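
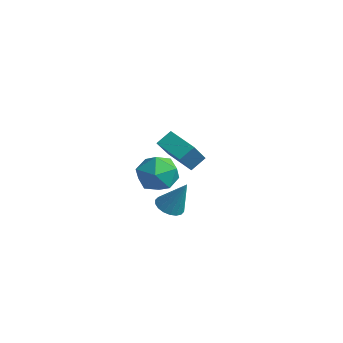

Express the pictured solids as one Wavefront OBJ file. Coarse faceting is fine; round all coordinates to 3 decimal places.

v 3.379 -2.387 2.34
v 4.039 -2.547 2.07
v 4.121 -1.993 3.92
v 4.009 -2.23 2.005
v 3.854 -1.944 2.006
v 3.606 -1.746 2.073
v 3.312 -1.675 2.193
v 3.032 -1.745 2.342
v 2.821 -1.942 2.491
v 2.72 -2.227 2.609
v 2.75 -2.544 2.674
v 2.904 -2.83 2.673
v 3.153 -3.028 2.606
v 3.446 -3.099 2.486
v 3.726 -3.029 2.337
v 3.938 -2.832 2.189
v -3.788 3.293 0.617
v -3.19 2.071 2.069
v -3.67 4.099 1.247
v -3.073 2.877 2.699
v -2.187 3.463 0.101
v -1.59 2.241 1.553
v -2.07 4.269 0.731
v -1.472 3.047 2.183
v 1.672 -0.953 4.148
v 2.288 -0.954 3.169
v 1.452 -2.806 4.011
v 2.068 -2.807 3.032
v 2.587 -2.582 4.041
v 2.723 -1.437 4.125
v 1.017 -2.323 3.055
v 1.153 -1.178 3.139
v 1.883 -1.8 2.493
v 2.853 -1.961 3.102
v 0.887 -1.799 4.078
v 1.857 -1.96 4.687
f 2 1 4
f 2 4 3
f 4 1 5
f 4 5 3
f 5 1 6
f 5 6 3
f 6 1 7
f 6 7 3
f 7 1 8
f 7 8 3
f 8 1 9
f 8 9 3
f 9 1 10
f 9 10 3
f 10 1 11
f 10 11 3
f 11 1 12
f 11 12 3
f 12 1 13
f 12 13 3
f 13 1 14
f 13 14 3
f 14 1 15
f 14 15 3
f 15 1 16
f 15 16 3
f 16 1 2
f 16 2 3
f 18 20 17
f 21 18 17
f 17 20 19
f 19 21 17
f 18 24 20
f 22 18 21
f 22 24 18
f 20 24 19
f 23 21 19
f 19 24 23
f 23 22 21
f 24 22 23
f 25 36 30
f 25 30 26
f 25 26 32
f 25 32 35
f 25 35 36
f 26 30 34
f 30 36 29
f 36 35 27
f 35 32 31
f 32 26 33
f 28 34 29
f 28 29 27
f 28 27 31
f 28 31 33
f 28 33 34
f 29 34 30
f 27 29 36
f 31 27 35
f 33 31 32
f 34 33 26



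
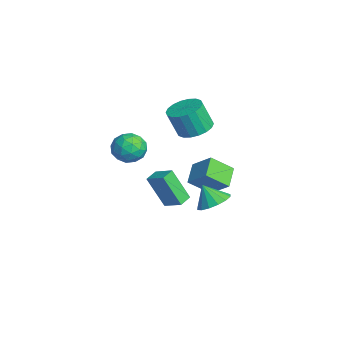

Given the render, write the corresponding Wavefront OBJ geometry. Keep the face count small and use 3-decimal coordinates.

v -3.036 3.01 -2.101
v -3.116 1.736 -1.087
v -2.07 3.774 -1.064
v -2.15 2.5 -0.051
v -1.91 2.44 -2.729
v -1.99 1.166 -1.716
v -0.944 3.204 -1.693
v -1.024 1.93 -0.679
v -3.355 1.947 1.642
v -2.732 1.126 1.395
v -2.883 0.532 2.991
v -3.505 1.353 3.238
v -2.423 1.45 1.545
v -2.574 0.856 3.141
v -2.3 1.872 1.714
v -2.45 1.278 3.31
v -2.385 2.31 1.868
v -2.536 1.716 3.465
v -2.662 2.675 1.978
v -2.813 2.081 3.575
v -3.076 2.897 2.022
v -3.227 2.303 3.618
v -3.546 2.93 1.99
v -3.697 2.336 3.586
v -3.977 2.768 1.889
v -4.128 2.174 3.485
v -4.286 2.444 1.739
v -4.437 1.85 3.335
v -4.41 2.022 1.57
v -4.56 1.428 3.166
v -4.324 1.584 1.415
v -4.475 0.99 3.012
v -4.047 1.219 1.305
v -4.198 0.625 2.902
v -3.633 0.997 1.262
v -3.784 0.403 2.858
v -3.163 0.964 1.294
v -3.314 0.37 2.89
v 0.604 -0.741 -1.56
v 0.079 -1.574 0.317
v 0.049 -0.122 -1.441
v -0.476 -0.955 0.436
v 1.476 -0.065 -1.016
v 0.951 -0.898 0.861
v 0.921 0.554 -0.897
v 0.396 -0.279 0.98
v 3.337 1.185 0.219
v 3.904 0.392 0.117
v 2.843 0.695 1.281
v 4.179 0.716 0.394
v 4.229 1.165 0.624
v 4.04 1.62 0.745
v 3.662 1.958 0.726
v 3.197 2.089 0.57
v 2.77 1.978 0.32
v 2.495 1.654 0.043
v 2.445 1.205 -0.187
v 2.634 0.75 -0.308
v 3.012 0.412 -0.288
v 3.477 0.281 -0.133
v 0.409 -2.894 4.147
v 1.001 -2.092 4.208
v 1.139 -3.328 2.772
v 1.731 -2.526 2.833
v 1.834 -3.274 3.486
v 1.384 -3.006 4.337
v 0.756 -2.414 2.643
v 0.306 -2.146 3.494
v 1.216 -1.795 3.279
v 1.882 -2.327 3.8
v 0.258 -3.093 3.18
v 0.924 -3.625 3.701
v 0.641 -2.455 4.298
v 1.499 -2.965 2.682
v 1.56 -3.405 3.066
v 1.908 -2.933 3.102
v 0.866 -2.992 4.374
v 1.214 -2.521 4.41
v 1.704 -3.215 3.985
v 0.926 -2.899 2.57
v 1.274 -2.428 2.606
v 0.232 -2.487 3.878
v 0.58 -2.015 3.914
v 0.436 -2.205 2.995
v 1.115 -1.809 3.788
v 1.544 -2.064 2.98
v 0.971 -1.999 2.868
v 0.706 -1.841 3.368
v 1.507 -2.121 4.094
v 1.936 -2.376 3.286
v 1.997 -2.816 3.67
v 1.732 -2.659 4.17
v 1.633 -1.947 3.548
v 0.204 -3.044 3.694
v 0.633 -3.299 2.886
v 0.408 -2.761 2.81
v 0.143 -2.604 3.31
v 0.596 -3.356 4
v 1.025 -3.611 3.192
v 1.434 -3.579 3.612
v 1.169 -3.421 4.112
v 0.507 -3.473 3.432
f 2 4 1
f 5 2 1
f 1 4 3
f 3 5 1
f 2 8 4
f 6 2 5
f 6 8 2
f 4 8 3
f 7 5 3
f 3 8 7
f 7 6 5
f 8 6 7
f 10 9 13
f 10 13 11
f 11 13 14
f 11 14 12
f 13 9 15
f 13 15 14
f 14 15 16
f 14 16 12
f 15 9 17
f 15 17 16
f 16 17 18
f 16 18 12
f 17 9 19
f 17 19 18
f 18 19 20
f 18 20 12
f 19 9 21
f 19 21 20
f 20 21 22
f 20 22 12
f 21 9 23
f 21 23 22
f 22 23 24
f 22 24 12
f 23 9 25
f 23 25 24
f 24 25 26
f 24 26 12
f 25 9 27
f 25 27 26
f 26 27 28
f 26 28 12
f 27 9 29
f 27 29 28
f 28 29 30
f 28 30 12
f 29 9 31
f 29 31 30
f 30 31 32
f 30 32 12
f 31 9 33
f 31 33 32
f 32 33 34
f 32 34 12
f 33 9 35
f 33 35 34
f 34 35 36
f 34 36 12
f 35 9 37
f 35 37 36
f 36 37 38
f 36 38 12
f 37 9 10
f 37 10 38
f 38 10 11
f 38 11 12
f 40 42 39
f 43 40 39
f 39 42 41
f 41 43 39
f 40 46 42
f 44 40 43
f 44 46 40
f 42 46 41
f 45 43 41
f 41 46 45
f 45 44 43
f 46 44 45
f 48 47 50
f 48 50 49
f 50 47 51
f 50 51 49
f 51 47 52
f 51 52 49
f 52 47 53
f 52 53 49
f 53 47 54
f 53 54 49
f 54 47 55
f 54 55 49
f 55 47 56
f 55 56 49
f 56 47 57
f 56 57 49
f 57 47 58
f 57 58 49
f 58 47 59
f 58 59 49
f 59 47 60
f 59 60 49
f 60 47 48
f 60 48 49
f 61 98 77
f 98 72 101
f 77 101 66
f 98 101 77
f 61 77 73
f 77 66 78
f 73 78 62
f 77 78 73
f 61 73 82
f 73 62 83
f 82 83 68
f 73 83 82
f 61 82 94
f 82 68 97
f 94 97 71
f 82 97 94
f 61 94 98
f 94 71 102
f 98 102 72
f 94 102 98
f 62 78 89
f 78 66 92
f 89 92 70
f 78 92 89
f 66 101 79
f 101 72 100
f 79 100 65
f 101 100 79
f 72 102 99
f 102 71 95
f 99 95 63
f 102 95 99
f 71 97 96
f 97 68 84
f 96 84 67
f 97 84 96
f 68 83 88
f 83 62 85
f 88 85 69
f 83 85 88
f 64 90 76
f 90 70 91
f 76 91 65
f 90 91 76
f 64 76 74
f 76 65 75
f 74 75 63
f 76 75 74
f 64 74 81
f 74 63 80
f 81 80 67
f 74 80 81
f 64 81 86
f 81 67 87
f 86 87 69
f 81 87 86
f 64 86 90
f 86 69 93
f 90 93 70
f 86 93 90
f 65 91 79
f 91 70 92
f 79 92 66
f 91 92 79
f 63 75 99
f 75 65 100
f 99 100 72
f 75 100 99
f 67 80 96
f 80 63 95
f 96 95 71
f 80 95 96
f 69 87 88
f 87 67 84
f 88 84 68
f 87 84 88
f 70 93 89
f 93 69 85
f 89 85 62
f 93 85 89



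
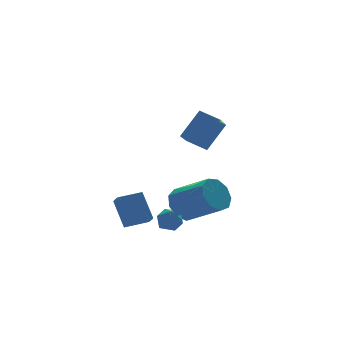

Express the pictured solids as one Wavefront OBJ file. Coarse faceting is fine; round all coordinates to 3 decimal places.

v -0.453 1.357 -2.34
v -0.468 2.321 -1.063
v -0.266 2.069 -2.875
v -0.281 3.033 -1.598
v 0.721 1.167 -2.182
v 0.706 2.131 -0.905
v 0.908 1.879 -2.717
v 0.893 2.843 -1.44
v 1.894 -1.003 2.804
v 1.287 -0.231 3.229
v 3.058 0.456 1.819
v 2.451 1.228 2.245
v 2.909 -0.928 4.115
v 2.302 -0.156 4.541
v 4.073 0.531 3.131
v 3.466 1.303 3.556
v 0.959 1.188 -2.294
v 1.659 1.123 -2.251
v 0.841 0.077 -2.069
v 1.541 0.012 -2.026
v 1.19 0.372 -1.533
v 1.263 1.059 -1.672
v 1.237 0.141 -2.648
v 1.31 0.828 -2.787
v 1.831 0.476 -2.47
v 1.802 0.618 -1.781
v 0.698 0.582 -2.539
v 0.669 0.724 -1.85
v 2.275 1.241 -1.698
v 3.104 1.364 -2.167
v 3.933 -0.199 -1.112
v 3.105 -0.321 -0.642
v 3.098 1.73 -1.622
v 3.928 0.167 -0.566
v 2.708 1.867 -1.112
v 3.537 0.304 -0.056
v 2.115 1.711 -0.876
v 2.945 0.149 0.179
v 1.597 1.336 -1.025
v 2.427 -0.227 0.031
v 1.397 0.916 -1.488
v 2.226 -0.646 -0.433
v 1.607 0.649 -2.05
v 2.437 -0.914 -0.994
v 2.13 0.658 -2.447
v 2.96 -0.904 -1.391
v 2.721 0.941 -2.493
v 3.551 -0.622 -1.438
f 2 4 1
f 5 2 1
f 1 4 3
f 3 5 1
f 2 8 4
f 6 2 5
f 6 8 2
f 4 8 3
f 7 5 3
f 3 8 7
f 7 6 5
f 8 6 7
f 10 12 9
f 13 10 9
f 9 12 11
f 11 13 9
f 10 16 12
f 14 10 13
f 14 16 10
f 12 16 11
f 15 13 11
f 11 16 15
f 15 14 13
f 16 14 15
f 17 28 22
f 17 22 18
f 17 18 24
f 17 24 27
f 17 27 28
f 18 22 26
f 22 28 21
f 28 27 19
f 27 24 23
f 24 18 25
f 20 26 21
f 20 21 19
f 20 19 23
f 20 23 25
f 20 25 26
f 21 26 22
f 19 21 28
f 23 19 27
f 25 23 24
f 26 25 18
f 30 29 33
f 30 33 31
f 31 33 34
f 31 34 32
f 33 29 35
f 33 35 34
f 34 35 36
f 34 36 32
f 35 29 37
f 35 37 36
f 36 37 38
f 36 38 32
f 37 29 39
f 37 39 38
f 38 39 40
f 38 40 32
f 39 29 41
f 39 41 40
f 40 41 42
f 40 42 32
f 41 29 43
f 41 43 42
f 42 43 44
f 42 44 32
f 43 29 45
f 43 45 44
f 44 45 46
f 44 46 32
f 45 29 47
f 45 47 46
f 46 47 48
f 46 48 32
f 47 29 30
f 47 30 48
f 48 30 31
f 48 31 32



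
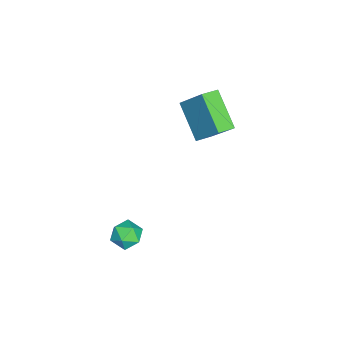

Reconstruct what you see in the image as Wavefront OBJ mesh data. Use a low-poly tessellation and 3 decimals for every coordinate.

v -2.051 1.653 2.775
v -1.504 2.708 4.179
v -2.664 2.201 2.601
v -2.117 3.256 4.006
v -0.843 2.624 1.574
v -0.296 3.679 2.979
v -1.456 3.172 1.401
v -0.909 4.227 2.805
v 1.819 0.472 -2.388
v 2.392 0.899 -2.637
v 2.548 0.001 -1.523
v 3.121 0.428 -1.772
v 2.529 0.752 -1.429
v 2.078 1.043 -1.964
v 2.862 -0.143 -2.196
v 2.411 0.148 -2.731
v 3.036 0.519 -2.519
v 2.831 1.072 -2.045
v 2.109 -0.172 -2.115
v 1.904 0.381 -1.641
f 2 4 1
f 5 2 1
f 1 4 3
f 3 5 1
f 2 8 4
f 6 2 5
f 6 8 2
f 4 8 3
f 7 5 3
f 3 8 7
f 7 6 5
f 8 6 7
f 9 20 14
f 9 14 10
f 9 10 16
f 9 16 19
f 9 19 20
f 10 14 18
f 14 20 13
f 20 19 11
f 19 16 15
f 16 10 17
f 12 18 13
f 12 13 11
f 12 11 15
f 12 15 17
f 12 17 18
f 13 18 14
f 11 13 20
f 15 11 19
f 17 15 16
f 18 17 10



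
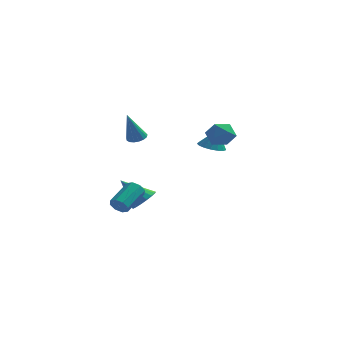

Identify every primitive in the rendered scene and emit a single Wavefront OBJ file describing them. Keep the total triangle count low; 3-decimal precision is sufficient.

v -2.909 2.551 0.803
v -2.267 2.395 0.91
v -3.391 1.969 2.837
v -2.286 2.704 0.994
v -2.448 2.978 1.034
v -2.715 3.154 1.021
v -3.028 3.192 0.958
v -3.313 3.083 0.859
v -3.505 2.852 0.748
v -3.562 2.552 0.649
v -3.468 2.252 0.585
v -3.247 2.02 0.571
v -2.949 1.91 0.61
v -2.641 1.947 0.694
v -2.395 2.122 0.802
v 2.714 -2.993 4.286
v 3.61 -3.253 4.444
v 2.69 -3.847 3.016
v 3.586 -4.107 3.174
v 2.897 -4.414 3.745
v 2.911 -3.885 4.53
v 3.389 -3.215 2.93
v 3.403 -2.686 3.715
v 4.027 -3.39 3.606
v 3.723 -4.131 4.11
v 2.577 -2.969 3.35
v 2.273 -3.71 3.854
v -2.606 -4.298 -2.079
v -2.087 -4.321 -2.47
v -1.416 -2.745 -1.673
v -1.934 -2.722 -1.281
v -2.463 -4.061 -2.667
v -1.792 -2.485 -1.869
v -2.922 -3.94 -2.519
v -2.251 -2.364 -1.722
v -3.196 -4.029 -2.114
v -2.525 -2.453 -1.316
v -3.124 -4.275 -1.687
v -2.453 -2.699 -0.89
v -2.748 -4.535 -1.491
v -2.077 -2.959 -0.693
v -2.289 -4.656 -1.638
v -1.618 -3.08 -0.841
v -2.015 -4.567 -2.044
v -1.344 -2.991 -1.246
v 1.543 3.462 -0.036
v 2.435 3.422 -0.26
v 1.897 3.658 1.336
v 2.336 3.85 -0.295
v 2.056 4.189 -0.271
v 1.659 4.361 -0.194
v 1.235 4.328 -0.079
v 0.881 4.096 0.045
v 0.68 3.719 0.15
v 0.676 3.283 0.213
v 0.871 2.889 0.219
v 1.22 2.625 0.167
v 1.643 2.554 0.068
v 2.043 2.69 -0.055
v 2.329 3.004 -0.173
v -2.559 2.941 -4.715
v -1.861 2.916 -4.027
v -4.061 3.099 -3.185
v -1.909 3.373 -4.121
v -2.106 3.731 -4.352
v -2.407 3.908 -4.665
v -2.742 3.864 -4.99
v -3.036 3.608 -5.252
v -3.22 3.2 -5.391
v -3.252 2.732 -5.375
v -3.126 2.312 -5.207
v -2.87 2.037 -4.927
v -2.542 1.968 -4.599
v -2.219 2.123 -4.297
v -1.973 2.465 -4.09
f 2 1 4
f 2 4 3
f 4 1 5
f 4 5 3
f 5 1 6
f 5 6 3
f 6 1 7
f 6 7 3
f 7 1 8
f 7 8 3
f 8 1 9
f 8 9 3
f 9 1 10
f 9 10 3
f 10 1 11
f 10 11 3
f 11 1 12
f 11 12 3
f 12 1 13
f 12 13 3
f 13 1 14
f 13 14 3
f 14 1 15
f 14 15 3
f 15 1 2
f 15 2 3
f 16 27 21
f 16 21 17
f 16 17 23
f 16 23 26
f 16 26 27
f 17 21 25
f 21 27 20
f 27 26 18
f 26 23 22
f 23 17 24
f 19 25 20
f 19 20 18
f 19 18 22
f 19 22 24
f 19 24 25
f 20 25 21
f 18 20 27
f 22 18 26
f 24 22 23
f 25 24 17
f 29 28 32
f 29 32 30
f 30 32 33
f 30 33 31
f 32 28 34
f 32 34 33
f 33 34 35
f 33 35 31
f 34 28 36
f 34 36 35
f 35 36 37
f 35 37 31
f 36 28 38
f 36 38 37
f 37 38 39
f 37 39 31
f 38 28 40
f 38 40 39
f 39 40 41
f 39 41 31
f 40 28 42
f 40 42 41
f 41 42 43
f 41 43 31
f 42 28 44
f 42 44 43
f 43 44 45
f 43 45 31
f 44 28 29
f 44 29 45
f 45 29 30
f 45 30 31
f 47 46 49
f 47 49 48
f 49 46 50
f 49 50 48
f 50 46 51
f 50 51 48
f 51 46 52
f 51 52 48
f 52 46 53
f 52 53 48
f 53 46 54
f 53 54 48
f 54 46 55
f 54 55 48
f 55 46 56
f 55 56 48
f 56 46 57
f 56 57 48
f 57 46 58
f 57 58 48
f 58 46 59
f 58 59 48
f 59 46 60
f 59 60 48
f 60 46 47
f 60 47 48
f 62 61 64
f 62 64 63
f 64 61 65
f 64 65 63
f 65 61 66
f 65 66 63
f 66 61 67
f 66 67 63
f 67 61 68
f 67 68 63
f 68 61 69
f 68 69 63
f 69 61 70
f 69 70 63
f 70 61 71
f 70 71 63
f 71 61 72
f 71 72 63
f 72 61 73
f 72 73 63
f 73 61 74
f 73 74 63
f 74 61 75
f 74 75 63
f 75 61 62
f 75 62 63



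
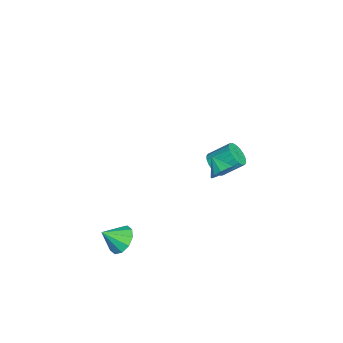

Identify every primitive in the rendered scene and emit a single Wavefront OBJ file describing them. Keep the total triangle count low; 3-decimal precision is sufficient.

v 2.943 -2.218 -3.015
v 3.841 -2.162 -3.148
v 3.137 -3.202 -2.125
v 3.705 -1.811 -2.73
v 3.278 -1.615 -2.421
v 2.723 -1.65 -2.339
v 2.252 -1.902 -2.515
v 2.045 -2.275 -2.882
v 2.181 -2.626 -3.299
v 2.608 -2.822 -3.608
v 3.163 -2.787 -3.691
v 3.634 -2.535 -3.515
v -3.43 2.829 -3.066
v -2.729 3.064 -3.345
v -2.77 4.267 -2.433
v -3.47 4.031 -2.154
v -2.956 3.221 -3.562
v -2.997 4.424 -2.65
v -3.278 3.3 -3.681
v -3.318 4.503 -2.769
v -3.629 3.286 -3.678
v -3.67 4.489 -2.766
v -3.941 3.181 -3.554
v -3.982 4.384 -2.642
v -4.151 3.007 -3.333
v -4.192 4.21 -2.421
v -4.219 2.797 -3.059
v -4.26 4 -2.147
v -4.13 2.593 -2.787
v -4.171 3.796 -1.875
v -3.903 2.436 -2.57
v -3.944 3.639 -1.658
v -3.582 2.357 -2.451
v -3.622 3.56 -1.539
v -3.23 2.371 -2.454
v -3.271 3.574 -1.542
v -2.918 2.476 -2.578
v -2.959 3.679 -1.666
v -2.708 2.65 -2.799
v -2.749 3.853 -1.887
v -2.64 2.86 -3.073
v -2.681 4.063 -2.161
v 3.953 2.868 3.71
v 4.398 2.755 4.212
v 3.187 2.332 4.27
v 4.202 3.119 4.291
v 3.911 3.386 4.148
v 3.636 3.455 3.838
v 3.482 3.3 3.479
v 3.508 2.98 3.208
v 3.704 2.616 3.129
v 3.995 2.349 3.272
v 4.27 2.28 3.582
v 4.424 2.435 3.941
f 2 1 4
f 2 4 3
f 4 1 5
f 4 5 3
f 5 1 6
f 5 6 3
f 6 1 7
f 6 7 3
f 7 1 8
f 7 8 3
f 8 1 9
f 8 9 3
f 9 1 10
f 9 10 3
f 10 1 11
f 10 11 3
f 11 1 12
f 11 12 3
f 12 1 2
f 12 2 3
f 14 13 17
f 14 17 15
f 15 17 18
f 15 18 16
f 17 13 19
f 17 19 18
f 18 19 20
f 18 20 16
f 19 13 21
f 19 21 20
f 20 21 22
f 20 22 16
f 21 13 23
f 21 23 22
f 22 23 24
f 22 24 16
f 23 13 25
f 23 25 24
f 24 25 26
f 24 26 16
f 25 13 27
f 25 27 26
f 26 27 28
f 26 28 16
f 27 13 29
f 27 29 28
f 28 29 30
f 28 30 16
f 29 13 31
f 29 31 30
f 30 31 32
f 30 32 16
f 31 13 33
f 31 33 32
f 32 33 34
f 32 34 16
f 33 13 35
f 33 35 34
f 34 35 36
f 34 36 16
f 35 13 37
f 35 37 36
f 36 37 38
f 36 38 16
f 37 13 39
f 37 39 38
f 38 39 40
f 38 40 16
f 39 13 41
f 39 41 40
f 40 41 42
f 40 42 16
f 41 13 14
f 41 14 42
f 42 14 15
f 42 15 16
f 44 43 46
f 44 46 45
f 46 43 47
f 46 47 45
f 47 43 48
f 47 48 45
f 48 43 49
f 48 49 45
f 49 43 50
f 49 50 45
f 50 43 51
f 50 51 45
f 51 43 52
f 51 52 45
f 52 43 53
f 52 53 45
f 53 43 54
f 53 54 45
f 54 43 44
f 54 44 45



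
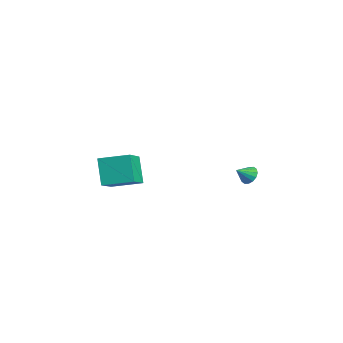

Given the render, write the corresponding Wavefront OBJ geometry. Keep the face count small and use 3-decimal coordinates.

v 2.68 -3.844 -0.689
v 1.705 -3.714 0.842
v 3.506 -2.307 -0.293
v 2.531 -2.177 1.238
v 4.129 -4.883 0.322
v 3.154 -4.753 1.853
v 4.955 -3.346 0.718
v 3.98 -3.216 2.249
v 3.69 3.79 -0.748
v 4.31 3.753 -0.904
v 3.79 2.97 -0.152
v 4.3 3.947 -0.636
v 4.128 4.099 -0.398
v 3.838 4.168 -0.254
v 3.508 4.137 -0.242
v 3.227 4.012 -0.366
v 3.07 3.828 -0.593
v 3.08 3.634 -0.861
v 3.252 3.482 -1.099
v 3.542 3.413 -1.243
v 3.872 3.444 -1.255
v 4.153 3.569 -1.131
f 2 4 1
f 5 2 1
f 1 4 3
f 3 5 1
f 2 8 4
f 6 2 5
f 6 8 2
f 4 8 3
f 7 5 3
f 3 8 7
f 7 6 5
f 8 6 7
f 10 9 12
f 10 12 11
f 12 9 13
f 12 13 11
f 13 9 14
f 13 14 11
f 14 9 15
f 14 15 11
f 15 9 16
f 15 16 11
f 16 9 17
f 16 17 11
f 17 9 18
f 17 18 11
f 18 9 19
f 18 19 11
f 19 9 20
f 19 20 11
f 20 9 21
f 20 21 11
f 21 9 22
f 21 22 11
f 22 9 10
f 22 10 11



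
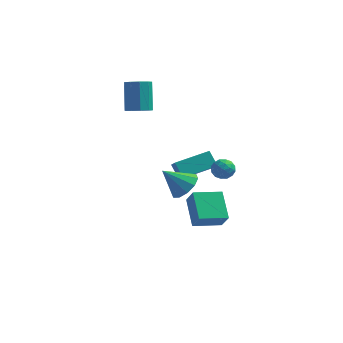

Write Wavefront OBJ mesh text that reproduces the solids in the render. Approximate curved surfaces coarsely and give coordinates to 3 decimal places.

v 1.996 -0.966 -3.205
v 1.369 0.492 -2.216
v 1.54 -0.502 -4.178
v 0.912 0.955 -3.189
v 3.428 -0.155 -3.491
v 2.8 1.302 -2.502
v 2.971 0.308 -4.464
v 2.344 1.766 -3.475
v 0.789 0.699 -1.257
v 0.245 1.186 -0.475
v 0.463 1.262 -1.834
v -0.081 1.749 -1.052
v 2.401 1.971 -0.928
v 1.857 2.458 -0.146
v 2.075 2.534 -1.505
v 1.531 3.021 -0.723
v -2.1 2.785 2.33
v -1.346 2.942 2.354
v -1.607 3.952 3.954
v -2.36 3.795 3.93
v -1.599 3.313 2.078
v -1.859 4.323 3.678
v -2.086 3.437 1.921
v -2.346 4.447 3.521
v -2.579 3.256 1.954
v -2.84 4.266 3.554
v -2.848 2.855 2.164
v -3.109 3.865 3.764
v -2.767 2.421 2.451
v -3.028 3.431 4.051
v -2.374 2.157 2.682
v -2.634 3.167 4.282
v -1.852 2.187 2.748
v -2.113 3.197 4.348
v -1.446 2.497 2.618
v -1.707 3.507 4.218
v 1.713 -3.324 0.962
v 2.184 -2.762 1.534
v 0.607 -3.576 2.118
v 1.806 -2.442 1.242
v 1.392 -2.459 0.843
v 1.102 -2.807 0.489
v 1.045 -3.352 0.316
v 1.243 -3.886 0.389
v 1.621 -4.206 0.682
v 2.034 -4.189 1.081
v 2.325 -3.842 1.434
v 2.382 -3.297 1.608
v 3.148 -2.388 1.757
v 3.74 -2.142 1.926
v 3.38 -3.298 2.274
v 3.972 -3.052 2.443
v 3.42 -2.8 2.709
v 3.276 -2.238 2.39
v 3.844 -3.202 1.81
v 3.7 -2.64 1.491
v 4.169 -2.645 1.959
v 3.907 -2.396 2.514
v 3.213 -3.044 1.686
v 2.951 -2.795 2.241
v 3.424 -2.185 1.796
v 3.696 -3.255 2.404
v 3.372 -3.107 2.56
v 3.72 -2.962 2.659
v 3.151 -2.242 2.069
v 3.499 -2.097 2.168
v 3.311 -2.483 2.628
v 3.621 -3.343 2.032
v 3.969 -3.198 2.131
v 3.4 -2.478 1.541
v 3.748 -2.333 1.64
v 3.809 -2.957 1.572
v 4.024 -2.336 1.914
v 4.16 -2.871 2.218
v 4.085 -2.959 1.847
v 4 -2.629 1.659
v 3.87 -2.19 2.241
v 4.006 -2.725 2.545
v 3.682 -2.577 2.701
v 3.598 -2.246 2.513
v 4.122 -2.486 2.26
v 3.114 -2.715 1.655
v 3.25 -3.25 1.959
v 3.522 -3.194 1.687
v 3.438 -2.863 1.499
v 2.96 -2.569 1.982
v 3.096 -3.104 2.286
v 3.12 -2.811 2.541
v 3.035 -2.481 2.353
v 2.998 -2.954 1.94
f 2 4 1
f 5 2 1
f 1 4 3
f 3 5 1
f 2 8 4
f 6 2 5
f 6 8 2
f 4 8 3
f 7 5 3
f 3 8 7
f 7 6 5
f 8 6 7
f 10 12 9
f 13 10 9
f 9 12 11
f 11 13 9
f 10 16 12
f 14 10 13
f 14 16 10
f 12 16 11
f 15 13 11
f 11 16 15
f 15 14 13
f 16 14 15
f 18 17 21
f 18 21 19
f 19 21 22
f 19 22 20
f 21 17 23
f 21 23 22
f 22 23 24
f 22 24 20
f 23 17 25
f 23 25 24
f 24 25 26
f 24 26 20
f 25 17 27
f 25 27 26
f 26 27 28
f 26 28 20
f 27 17 29
f 27 29 28
f 28 29 30
f 28 30 20
f 29 17 31
f 29 31 30
f 30 31 32
f 30 32 20
f 31 17 33
f 31 33 32
f 32 33 34
f 32 34 20
f 33 17 35
f 33 35 34
f 34 35 36
f 34 36 20
f 35 17 18
f 35 18 36
f 36 18 19
f 36 19 20
f 38 37 40
f 38 40 39
f 40 37 41
f 40 41 39
f 41 37 42
f 41 42 39
f 42 37 43
f 42 43 39
f 43 37 44
f 43 44 39
f 44 37 45
f 44 45 39
f 45 37 46
f 45 46 39
f 46 37 47
f 46 47 39
f 47 37 48
f 47 48 39
f 48 37 38
f 48 38 39
f 49 86 65
f 86 60 89
f 65 89 54
f 86 89 65
f 49 65 61
f 65 54 66
f 61 66 50
f 65 66 61
f 49 61 70
f 61 50 71
f 70 71 56
f 61 71 70
f 49 70 82
f 70 56 85
f 82 85 59
f 70 85 82
f 49 82 86
f 82 59 90
f 86 90 60
f 82 90 86
f 50 66 77
f 66 54 80
f 77 80 58
f 66 80 77
f 54 89 67
f 89 60 88
f 67 88 53
f 89 88 67
f 60 90 87
f 90 59 83
f 87 83 51
f 90 83 87
f 59 85 84
f 85 56 72
f 84 72 55
f 85 72 84
f 56 71 76
f 71 50 73
f 76 73 57
f 71 73 76
f 52 78 64
f 78 58 79
f 64 79 53
f 78 79 64
f 52 64 62
f 64 53 63
f 62 63 51
f 64 63 62
f 52 62 69
f 62 51 68
f 69 68 55
f 62 68 69
f 52 69 74
f 69 55 75
f 74 75 57
f 69 75 74
f 52 74 78
f 74 57 81
f 78 81 58
f 74 81 78
f 53 79 67
f 79 58 80
f 67 80 54
f 79 80 67
f 51 63 87
f 63 53 88
f 87 88 60
f 63 88 87
f 55 68 84
f 68 51 83
f 84 83 59
f 68 83 84
f 57 75 76
f 75 55 72
f 76 72 56
f 75 72 76
f 58 81 77
f 81 57 73
f 77 73 50
f 81 73 77



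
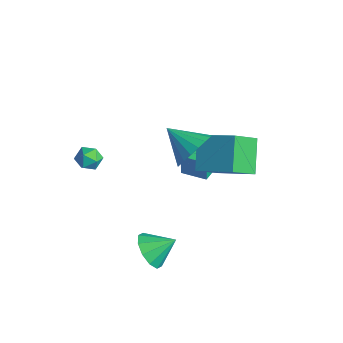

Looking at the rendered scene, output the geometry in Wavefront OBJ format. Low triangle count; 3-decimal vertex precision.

v 3.682 -2.867 -3.458
v 4.45 -3.376 -3.335
v 4.198 -1.913 -2.742
v 4.522 -3.058 -3.809
v 4.272 -2.668 -4.149
v 3.797 -2.353 -4.225
v 3.278 -2.235 -4.008
v 2.913 -2.358 -3.582
v 2.842 -2.675 -3.108
v 3.091 -3.066 -2.768
v 3.566 -3.38 -2.692
v 4.085 -3.499 -2.908
v -2.078 -2.083 -1.909
v -1.417 -2.015 -2.012
v -1.963 -3.165 -1.888
v -1.302 -3.097 -1.991
v -1.572 -2.906 -1.406
v -1.644 -2.237 -1.418
v -1.736 -2.943 -2.482
v -1.808 -2.274 -2.494
v -1.206 -2.546 -2.366
v -1.104 -2.523 -1.701
v -2.276 -2.657 -2.199
v -2.174 -2.634 -1.534
v 0.688 1.467 -0.457
v 2.196 2.352 0.336
v 0.511 2.786 -1.593
v 2.019 3.671 -0.8
v 1.781 0.629 -1.6
v 3.289 1.514 -0.807
v 1.604 1.948 -2.736
v 3.112 2.833 -1.943
v 2.007 0.462 0.166
v 2.567 0.259 1.031
v 0.653 -0.082 0.914
v 2.427 0.7 1.098
v 2.204 1.093 0.981
v 1.942 1.362 0.702
v 1.693 1.452 0.318
v 1.506 1.346 -0.097
v 1.419 1.065 -0.46
v 1.447 0.665 -0.699
v 1.587 0.224 -0.767
v 1.81 -0.17 -0.65
v 2.072 -0.438 -0.371
v 2.321 -0.529 0.014
v 2.508 -0.423 0.429
v 2.595 -0.142 0.792
v -0.325 1.288 -4.134
v -0.456 1.364 -3.054
v -0.978 2.367 -4.288
v -1.108 2.443 -3.208
v 0.728 1.937 -4.052
v 0.598 2.013 -2.972
v 0.076 3.016 -4.206
v -0.055 3.092 -3.126
f 2 1 4
f 2 4 3
f 4 1 5
f 4 5 3
f 5 1 6
f 5 6 3
f 6 1 7
f 6 7 3
f 7 1 8
f 7 8 3
f 8 1 9
f 8 9 3
f 9 1 10
f 9 10 3
f 10 1 11
f 10 11 3
f 11 1 12
f 11 12 3
f 12 1 2
f 12 2 3
f 13 24 18
f 13 18 14
f 13 14 20
f 13 20 23
f 13 23 24
f 14 18 22
f 18 24 17
f 24 23 15
f 23 20 19
f 20 14 21
f 16 22 17
f 16 17 15
f 16 15 19
f 16 19 21
f 16 21 22
f 17 22 18
f 15 17 24
f 19 15 23
f 21 19 20
f 22 21 14
f 26 28 25
f 29 26 25
f 25 28 27
f 27 29 25
f 26 32 28
f 30 26 29
f 30 32 26
f 28 32 27
f 31 29 27
f 27 32 31
f 31 30 29
f 32 30 31
f 34 33 36
f 34 36 35
f 36 33 37
f 36 37 35
f 37 33 38
f 37 38 35
f 38 33 39
f 38 39 35
f 39 33 40
f 39 40 35
f 40 33 41
f 40 41 35
f 41 33 42
f 41 42 35
f 42 33 43
f 42 43 35
f 43 33 44
f 43 44 35
f 44 33 45
f 44 45 35
f 45 33 46
f 45 46 35
f 46 33 47
f 46 47 35
f 47 33 48
f 47 48 35
f 48 33 34
f 48 34 35
f 50 52 49
f 53 50 49
f 49 52 51
f 51 53 49
f 50 56 52
f 54 50 53
f 54 56 50
f 52 56 51
f 55 53 51
f 51 56 55
f 55 54 53
f 56 54 55



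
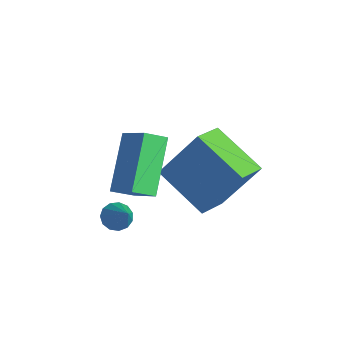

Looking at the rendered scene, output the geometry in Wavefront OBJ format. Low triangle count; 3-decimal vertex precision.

v 0.895 -2.026 1.012
v 1.23 -1.856 0.682
v 1.765 -2.114 1.848
v 1.126 -1.63 0.813
v 0.949 -1.529 1.008
v 0.755 -1.586 1.204
v 0.605 -1.782 1.339
v 0.548 -2.056 1.37
v 0.6 -2.321 1.288
v 0.746 -2.491 1.118
v 0.939 -2.514 0.914
v 1.119 -2.382 0.741
v 1.227 -2.137 0.655
v 1.433 -1.741 2.261
v 1.291 -2.431 2.641
v 0.37 -0.74 3.685
v 0.228 -1.43 4.065
v 2.452 -1.59 2.915
v 2.31 -2.28 3.295
v 1.389 -0.589 4.339
v 1.247 -1.279 4.719
v -0.036 -0.106 1.552
v 0.627 0.84 3.282
v -0.547 0.897 1.2
v 0.115 1.843 2.93
v 1.625 0.417 0.63
v 2.287 1.363 2.36
v 1.113 1.42 0.278
v 1.776 2.366 2.008
f 2 1 4
f 2 4 3
f 4 1 5
f 4 5 3
f 5 1 6
f 5 6 3
f 6 1 7
f 6 7 3
f 7 1 8
f 7 8 3
f 8 1 9
f 8 9 3
f 9 1 10
f 9 10 3
f 10 1 11
f 10 11 3
f 11 1 12
f 11 12 3
f 12 1 13
f 12 13 3
f 13 1 2
f 13 2 3
f 15 17 14
f 18 15 14
f 14 17 16
f 16 18 14
f 15 21 17
f 19 15 18
f 19 21 15
f 17 21 16
f 20 18 16
f 16 21 20
f 20 19 18
f 21 19 20
f 23 25 22
f 26 23 22
f 22 25 24
f 24 26 22
f 23 29 25
f 27 23 26
f 27 29 23
f 25 29 24
f 28 26 24
f 24 29 28
f 28 27 26
f 29 27 28



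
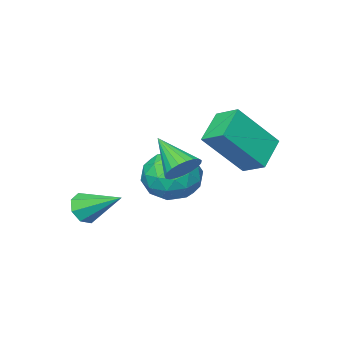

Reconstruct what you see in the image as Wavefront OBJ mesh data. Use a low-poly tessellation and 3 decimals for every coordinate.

v -5.001 2.472 1.842
v -5.118 3.348 2.267
v -3.924 2.954 1.146
v -4.041 3.83 1.57
v -3.739 1.89 3.39
v -3.856 2.766 3.814
v -2.662 2.372 2.693
v -2.779 3.248 3.118
v -3.629 0.938 -0.432
v -2.727 0.339 -0.583
v -4.193 -0.219 0.783
v -3.291 -0.818 0.632
v -3.221 0.165 1.107
v -2.873 0.879 0.356
v -4.047 -0.759 -0.156
v -3.699 -0.045 -0.907
v -2.985 -0.71 -0.413
v -2.475 -0.139 0.368
v -4.445 0.259 -0.168
v -3.935 0.83 0.613
v -3.129 0.74 -0.614
v -3.791 -0.62 0.814
v -3.751 -0.042 1.093
v -3.22 -0.394 1.004
v -3.215 1.058 -0.062
v -2.684 0.706 -0.151
v -2.975 0.603 0.842
v -4.236 -0.586 0.351
v -3.705 -0.938 0.262
v -3.7 0.514 -0.804
v -3.169 0.162 -0.893
v -3.945 -0.483 -0.642
v -2.75 -0.229 -0.603
v -3.081 -0.909 0.111
v -3.526 -0.874 -0.352
v -3.321 -0.454 -0.793
v -2.45 0.107 -0.144
v -2.781 -0.573 0.57
v -2.741 0.005 0.849
v -2.536 0.425 0.408
v -2.602 -0.51 -0.044
v -4.139 0.693 -0.37
v -4.47 0.013 0.344
v -4.384 -0.305 -0.208
v -4.179 0.115 -0.649
v -3.839 1.029 0.089
v -4.17 0.349 0.803
v -3.599 0.574 0.993
v -3.394 0.994 0.552
v -4.318 0.63 0.244
v -0.701 -1.059 -0.94
v -0.241 -0.726 -1.277
v -1.099 0.339 -0.1
v -0.692 -0.718 -1.505
v -1.148 -0.909 -1.402
v -1.342 -1.189 -1.029
v -1.161 -1.393 -0.604
v -0.71 -1.401 -0.376
v -0.254 -1.21 -0.479
v -0.06 -0.93 -0.852
v -0.892 3.554 2.294
v -0.451 3.262 1.918
v -0.928 2.326 3.206
v -0.295 3.391 2.097
v -0.243 3.548 2.311
v -0.303 3.706 2.522
v -0.465 3.838 2.693
v -0.701 3.921 2.796
v -0.97 3.94 2.811
v -1.226 3.893 2.738
v -1.424 3.787 2.587
v -1.53 3.641 2.386
v -1.526 3.48 2.169
v -1.412 3.331 1.974
v -1.209 3.222 1.834
v -0.951 3.169 1.774
v -0.682 3.184 1.803
f 2 4 1
f 5 2 1
f 1 4 3
f 3 5 1
f 2 8 4
f 6 2 5
f 6 8 2
f 4 8 3
f 7 5 3
f 3 8 7
f 7 6 5
f 8 6 7
f 9 46 25
f 46 20 49
f 25 49 14
f 46 49 25
f 9 25 21
f 25 14 26
f 21 26 10
f 25 26 21
f 9 21 30
f 21 10 31
f 30 31 16
f 21 31 30
f 9 30 42
f 30 16 45
f 42 45 19
f 30 45 42
f 9 42 46
f 42 19 50
f 46 50 20
f 42 50 46
f 10 26 37
f 26 14 40
f 37 40 18
f 26 40 37
f 14 49 27
f 49 20 48
f 27 48 13
f 49 48 27
f 20 50 47
f 50 19 43
f 47 43 11
f 50 43 47
f 19 45 44
f 45 16 32
f 44 32 15
f 45 32 44
f 16 31 36
f 31 10 33
f 36 33 17
f 31 33 36
f 12 38 24
f 38 18 39
f 24 39 13
f 38 39 24
f 12 24 22
f 24 13 23
f 22 23 11
f 24 23 22
f 12 22 29
f 22 11 28
f 29 28 15
f 22 28 29
f 12 29 34
f 29 15 35
f 34 35 17
f 29 35 34
f 12 34 38
f 34 17 41
f 38 41 18
f 34 41 38
f 13 39 27
f 39 18 40
f 27 40 14
f 39 40 27
f 11 23 47
f 23 13 48
f 47 48 20
f 23 48 47
f 15 28 44
f 28 11 43
f 44 43 19
f 28 43 44
f 17 35 36
f 35 15 32
f 36 32 16
f 35 32 36
f 18 41 37
f 41 17 33
f 37 33 10
f 41 33 37
f 52 51 54
f 52 54 53
f 54 51 55
f 54 55 53
f 55 51 56
f 55 56 53
f 56 51 57
f 56 57 53
f 57 51 58
f 57 58 53
f 58 51 59
f 58 59 53
f 59 51 60
f 59 60 53
f 60 51 52
f 60 52 53
f 62 61 64
f 62 64 63
f 64 61 65
f 64 65 63
f 65 61 66
f 65 66 63
f 66 61 67
f 66 67 63
f 67 61 68
f 67 68 63
f 68 61 69
f 68 69 63
f 69 61 70
f 69 70 63
f 70 61 71
f 70 71 63
f 71 61 72
f 71 72 63
f 72 61 73
f 72 73 63
f 73 61 74
f 73 74 63
f 74 61 75
f 74 75 63
f 75 61 76
f 75 76 63
f 76 61 77
f 76 77 63
f 77 61 62
f 77 62 63



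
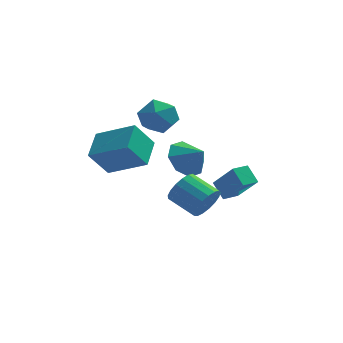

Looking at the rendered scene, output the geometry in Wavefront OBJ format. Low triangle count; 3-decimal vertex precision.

v 1.845 -4.416 -0.011
v 2.357 -4.185 0.68
v 1.186 -3.332 1.261
v 0.675 -3.564 0.571
v 2.433 -3.882 0.39
v 1.263 -3.03 0.971
v 2.375 -3.701 0.009
v 1.205 -2.849 0.59
v 2.196 -3.685 -0.377
v 1.025 -2.833 0.204
v 1.936 -3.836 -0.679
v 0.765 -2.983 -0.098
v 1.655 -4.119 -0.828
v 0.485 -3.267 -0.247
v 1.418 -4.471 -0.79
v 0.248 -3.619 -0.208
v 1.279 -4.81 -0.573
v 0.109 -3.958 0.009
v 1.269 -5.059 -0.227
v 0.099 -4.207 0.354
v 1.392 -5.161 0.168
v 0.221 -4.309 0.75
v 1.618 -5.092 0.522
v 0.448 -4.239 1.104
v 1.896 -4.868 0.755
v 0.726 -4.016 1.336
v 2.163 -4.54 0.811
v 0.993 -3.688 1.393
v 3.528 0.07 -1.44
v 3.042 0.772 -0.731
v 2.608 0.883 -2.877
v 2.121 1.585 -2.168
v 4.239 0.675 -1.552
v 3.752 1.377 -0.843
v 3.318 1.488 -2.989
v 2.832 2.19 -2.28
v -3.404 -3.995 2.755
v -1.635 -4.707 3.704
v -3.134 -2.542 3.341
v -1.365 -3.253 4.29
v -2.555 -3.627 1.45
v -0.786 -4.338 2.399
v -2.285 -2.173 2.036
v -0.516 -2.885 2.985
v 0.877 -2.304 1.632
v 1.564 -2.465 0.814
v 1.683 -2.816 2.408
v 1.675 -1.732 1.181
v 1.318 -1.335 1.812
v 0.703 -1.506 2.338
v 0.19 -2.144 2.449
v 0.08 -2.876 2.082
v 0.436 -3.274 1.451
v 1.051 -3.103 0.926
v -1.066 1.021 3.203
v -0.001 1.075 3.447
v -0.859 -0.655 2.673
v 0.206 -0.601 2.917
v -0.54 -0.589 3.717
v -0.668 0.447 4.044
v -0.192 -0.027 2.076
v -0.32 1.009 2.403
v 0.539 0.427 2.75
v 0.324 0.08 3.765
v -1.184 0.34 2.355
v -1.399 -0.007 3.37
f 2 1 5
f 2 5 3
f 3 5 6
f 3 6 4
f 5 1 7
f 5 7 6
f 6 7 8
f 6 8 4
f 7 1 9
f 7 9 8
f 8 9 10
f 8 10 4
f 9 1 11
f 9 11 10
f 10 11 12
f 10 12 4
f 11 1 13
f 11 13 12
f 12 13 14
f 12 14 4
f 13 1 15
f 13 15 14
f 14 15 16
f 14 16 4
f 15 1 17
f 15 17 16
f 16 17 18
f 16 18 4
f 17 1 19
f 17 19 18
f 18 19 20
f 18 20 4
f 19 1 21
f 19 21 20
f 20 21 22
f 20 22 4
f 21 1 23
f 21 23 22
f 22 23 24
f 22 24 4
f 23 1 25
f 23 25 24
f 24 25 26
f 24 26 4
f 25 1 27
f 25 27 26
f 26 27 28
f 26 28 4
f 27 1 2
f 27 2 28
f 28 2 3
f 28 3 4
f 30 32 29
f 33 30 29
f 29 32 31
f 31 33 29
f 30 36 32
f 34 30 33
f 34 36 30
f 32 36 31
f 35 33 31
f 31 36 35
f 35 34 33
f 36 34 35
f 38 40 37
f 41 38 37
f 37 40 39
f 39 41 37
f 38 44 40
f 42 38 41
f 42 44 38
f 40 44 39
f 43 41 39
f 39 44 43
f 43 42 41
f 44 42 43
f 46 45 48
f 46 48 47
f 48 45 49
f 48 49 47
f 49 45 50
f 49 50 47
f 50 45 51
f 50 51 47
f 51 45 52
f 51 52 47
f 52 45 53
f 52 53 47
f 53 45 54
f 53 54 47
f 54 45 46
f 54 46 47
f 55 66 60
f 55 60 56
f 55 56 62
f 55 62 65
f 55 65 66
f 56 60 64
f 60 66 59
f 66 65 57
f 65 62 61
f 62 56 63
f 58 64 59
f 58 59 57
f 58 57 61
f 58 61 63
f 58 63 64
f 59 64 60
f 57 59 66
f 61 57 65
f 63 61 62
f 64 63 56



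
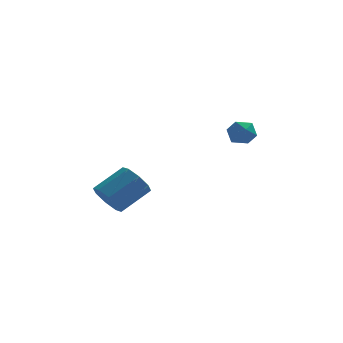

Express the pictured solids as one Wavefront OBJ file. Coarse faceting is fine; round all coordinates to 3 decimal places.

v 1.306 1.889 4.149
v 1.707 1.39 4.318
v 0.893 1.29 3.362
v 1.294 0.791 3.531
v 0.799 0.969 3.934
v 1.054 1.34 4.42
v 1.546 1.34 3.26
v 1.801 1.711 3.746
v 1.855 1.051 3.769
v 1.394 0.822 4.185
v 1.206 1.858 3.495
v 0.745 1.629 3.911
v -4.019 -0.641 1.208
v -3.63 -1.311 1.119
v -2.471 -0.749 1.964
v -2.861 -0.079 2.052
v -3.507 -0.916 0.688
v -2.348 -0.354 1.533
v -3.684 -0.361 0.562
v -2.526 0.201 1.406
v -4.058 0.031 0.814
v -2.899 0.593 1.658
v -4.409 0.029 1.296
v -3.25 0.591 2.141
v -4.532 -0.366 1.727
v -3.373 0.196 2.572
v -4.354 -0.921 1.854
v -3.196 -0.359 2.698
v -3.981 -1.313 1.602
v -2.822 -0.751 2.446
f 1 12 6
f 1 6 2
f 1 2 8
f 1 8 11
f 1 11 12
f 2 6 10
f 6 12 5
f 12 11 3
f 11 8 7
f 8 2 9
f 4 10 5
f 4 5 3
f 4 3 7
f 4 7 9
f 4 9 10
f 5 10 6
f 3 5 12
f 7 3 11
f 9 7 8
f 10 9 2
f 14 13 17
f 14 17 15
f 15 17 18
f 15 18 16
f 17 13 19
f 17 19 18
f 18 19 20
f 18 20 16
f 19 13 21
f 19 21 20
f 20 21 22
f 20 22 16
f 21 13 23
f 21 23 22
f 22 23 24
f 22 24 16
f 23 13 25
f 23 25 24
f 24 25 26
f 24 26 16
f 25 13 27
f 25 27 26
f 26 27 28
f 26 28 16
f 27 13 29
f 27 29 28
f 28 29 30
f 28 30 16
f 29 13 14
f 29 14 30
f 30 14 15
f 30 15 16



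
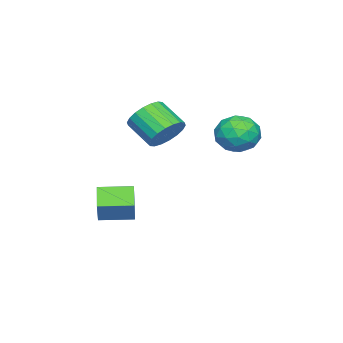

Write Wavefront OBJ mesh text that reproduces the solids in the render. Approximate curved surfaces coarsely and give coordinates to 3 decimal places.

v -3.136 -0.315 1.271
v -2.64 -0.97 0.585
v -3.068 -2.319 1.563
v -3.564 -1.665 2.249
v -2.294 -0.857 0.893
v -2.722 -2.206 1.87
v -2.115 -0.636 1.275
v -2.543 -1.985 2.252
v -2.139 -0.352 1.657
v -2.566 -1.702 2.634
v -2.359 -0.061 1.962
v -2.787 -1.41 2.939
v -2.734 0.18 2.13
v -3.162 -1.17 3.108
v -3.188 0.322 2.129
v -3.616 -1.027 3.106
v -3.632 0.339 1.957
v -4.06 -1.01 2.935
v -3.978 0.226 1.65
v -4.406 -1.123 2.627
v -4.157 0.005 1.268
v -4.585 -1.344 2.245
v -4.134 -0.278 0.886
v -4.561 -1.628 1.863
v -3.913 -0.57 0.581
v -4.341 -1.919 1.558
v -3.538 -0.81 0.412
v -3.966 -2.16 1.39
v -3.084 -0.953 0.414
v -3.512 -2.302 1.391
v -0.956 -2.867 -3.934
v -1.939 -3.376 -3.162
v -1.726 -1.33 -3.902
v -2.709 -1.838 -3.129
v -0.131 -2.482 -2.631
v -1.114 -2.99 -1.858
v -0.901 -0.944 -2.598
v -1.884 -1.453 -1.826
v -2.974 4.106 2.656
v -2.019 3.744 2.112
v -3.981 2.816 1.748
v -3.026 2.454 1.204
v -3.151 2.27 2.339
v -2.528 3.067 2.901
v -3.472 3.493 0.959
v -2.849 4.29 1.521
v -2.327 3.364 1.064
v -2.129 2.609 1.917
v -3.871 3.951 1.943
v -3.673 3.196 2.796
v -2.408 4.038 2.464
v -3.592 2.522 1.396
v -3.665 2.414 2.063
v -3.104 2.201 1.744
v -2.707 3.641 2.927
v -2.146 3.428 2.608
v -2.811 2.561 2.741
v -3.854 3.132 1.252
v -3.293 2.919 0.933
v -2.896 4.359 2.116
v -2.335 4.146 1.797
v -3.189 3.999 1.119
v -2.028 3.602 1.528
v -2.62 2.844 0.994
v -2.882 3.455 0.85
v -2.516 3.923 1.18
v -1.911 3.158 2.03
v -2.503 2.4 1.496
v -2.576 2.292 2.163
v -2.21 2.761 2.493
v -2.092 2.935 1.413
v -3.497 4.16 2.364
v -4.089 3.402 1.83
v -3.79 3.799 1.367
v -3.424 4.268 1.697
v -3.38 3.716 2.866
v -3.972 2.958 2.332
v -3.484 2.637 2.68
v -3.118 3.105 3.01
v -3.908 3.625 2.447
f 2 1 5
f 2 5 3
f 3 5 6
f 3 6 4
f 5 1 7
f 5 7 6
f 6 7 8
f 6 8 4
f 7 1 9
f 7 9 8
f 8 9 10
f 8 10 4
f 9 1 11
f 9 11 10
f 10 11 12
f 10 12 4
f 11 1 13
f 11 13 12
f 12 13 14
f 12 14 4
f 13 1 15
f 13 15 14
f 14 15 16
f 14 16 4
f 15 1 17
f 15 17 16
f 16 17 18
f 16 18 4
f 17 1 19
f 17 19 18
f 18 19 20
f 18 20 4
f 19 1 21
f 19 21 20
f 20 21 22
f 20 22 4
f 21 1 23
f 21 23 22
f 22 23 24
f 22 24 4
f 23 1 25
f 23 25 24
f 24 25 26
f 24 26 4
f 25 1 27
f 25 27 26
f 26 27 28
f 26 28 4
f 27 1 29
f 27 29 28
f 28 29 30
f 28 30 4
f 29 1 2
f 29 2 30
f 30 2 3
f 30 3 4
f 32 34 31
f 35 32 31
f 31 34 33
f 33 35 31
f 32 38 34
f 36 32 35
f 36 38 32
f 34 38 33
f 37 35 33
f 33 38 37
f 37 36 35
f 38 36 37
f 39 76 55
f 76 50 79
f 55 79 44
f 76 79 55
f 39 55 51
f 55 44 56
f 51 56 40
f 55 56 51
f 39 51 60
f 51 40 61
f 60 61 46
f 51 61 60
f 39 60 72
f 60 46 75
f 72 75 49
f 60 75 72
f 39 72 76
f 72 49 80
f 76 80 50
f 72 80 76
f 40 56 67
f 56 44 70
f 67 70 48
f 56 70 67
f 44 79 57
f 79 50 78
f 57 78 43
f 79 78 57
f 50 80 77
f 80 49 73
f 77 73 41
f 80 73 77
f 49 75 74
f 75 46 62
f 74 62 45
f 75 62 74
f 46 61 66
f 61 40 63
f 66 63 47
f 61 63 66
f 42 68 54
f 68 48 69
f 54 69 43
f 68 69 54
f 42 54 52
f 54 43 53
f 52 53 41
f 54 53 52
f 42 52 59
f 52 41 58
f 59 58 45
f 52 58 59
f 42 59 64
f 59 45 65
f 64 65 47
f 59 65 64
f 42 64 68
f 64 47 71
f 68 71 48
f 64 71 68
f 43 69 57
f 69 48 70
f 57 70 44
f 69 70 57
f 41 53 77
f 53 43 78
f 77 78 50
f 53 78 77
f 45 58 74
f 58 41 73
f 74 73 49
f 58 73 74
f 47 65 66
f 65 45 62
f 66 62 46
f 65 62 66
f 48 71 67
f 71 47 63
f 67 63 40
f 71 63 67



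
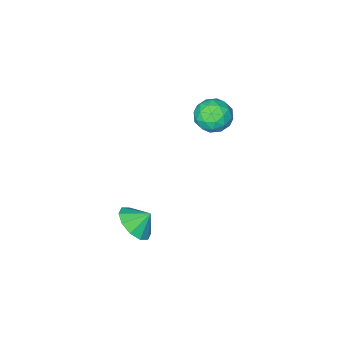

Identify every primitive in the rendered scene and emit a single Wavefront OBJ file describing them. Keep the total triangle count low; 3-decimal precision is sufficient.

v -4.28 -0.363 2.065
v -3.503 -0.454 2.719
v -4.417 -2.006 2.001
v -3.64 -2.097 2.655
v -4.532 -1.718 2.972
v -4.447 -0.703 3.012
v -3.473 -1.757 1.708
v -3.388 -0.742 1.748
v -3.004 -1.315 2.498
v -3.658 -1.291 3.28
v -4.262 -1.169 1.44
v -4.916 -1.145 2.222
v -3.879 -0.264 2.398
v -4.041 -2.196 2.322
v -4.565 -1.973 2.509
v -4.108 -2.027 2.893
v -4.435 -0.411 2.57
v -3.978 -0.464 2.955
v -4.583 -1.207 3.103
v -3.942 -1.996 1.765
v -3.485 -2.049 2.15
v -3.812 -0.433 1.827
v -3.355 -0.487 2.211
v -3.337 -1.253 1.617
v -3.129 -0.824 2.652
v -3.21 -1.79 2.614
v -3.111 -1.59 2.058
v -3.062 -0.993 2.081
v -3.514 -0.81 3.112
v -3.595 -1.776 3.074
v -4.119 -1.553 3.261
v -4.069 -0.956 3.284
v -3.221 -1.316 2.982
v -4.325 -0.684 1.646
v -4.406 -1.65 1.608
v -3.851 -1.504 1.436
v -3.801 -0.907 1.459
v -4.71 -0.67 2.106
v -4.791 -1.636 2.068
v -4.858 -1.467 2.639
v -4.809 -0.87 2.662
v -4.699 -1.144 1.738
v 2.099 0.877 -0.674
v 2.906 1.011 -0.016
v 1.461 1.243 0.034
v 2.836 1.556 -0.361
v 2.484 1.841 -0.826
v 1.985 1.758 -1.233
v 1.53 1.338 -1.426
v 1.291 0.742 -1.331
v 1.361 0.197 -0.986
v 1.713 -0.088 -0.521
v 2.212 -0.005 -0.114
v 2.667 0.415 0.079
f 1 38 17
f 38 12 41
f 17 41 6
f 38 41 17
f 1 17 13
f 17 6 18
f 13 18 2
f 17 18 13
f 1 13 22
f 13 2 23
f 22 23 8
f 13 23 22
f 1 22 34
f 22 8 37
f 34 37 11
f 22 37 34
f 1 34 38
f 34 11 42
f 38 42 12
f 34 42 38
f 2 18 29
f 18 6 32
f 29 32 10
f 18 32 29
f 6 41 19
f 41 12 40
f 19 40 5
f 41 40 19
f 12 42 39
f 42 11 35
f 39 35 3
f 42 35 39
f 11 37 36
f 37 8 24
f 36 24 7
f 37 24 36
f 8 23 28
f 23 2 25
f 28 25 9
f 23 25 28
f 4 30 16
f 30 10 31
f 16 31 5
f 30 31 16
f 4 16 14
f 16 5 15
f 14 15 3
f 16 15 14
f 4 14 21
f 14 3 20
f 21 20 7
f 14 20 21
f 4 21 26
f 21 7 27
f 26 27 9
f 21 27 26
f 4 26 30
f 26 9 33
f 30 33 10
f 26 33 30
f 5 31 19
f 31 10 32
f 19 32 6
f 31 32 19
f 3 15 39
f 15 5 40
f 39 40 12
f 15 40 39
f 7 20 36
f 20 3 35
f 36 35 11
f 20 35 36
f 9 27 28
f 27 7 24
f 28 24 8
f 27 24 28
f 10 33 29
f 33 9 25
f 29 25 2
f 33 25 29
f 44 43 46
f 44 46 45
f 46 43 47
f 46 47 45
f 47 43 48
f 47 48 45
f 48 43 49
f 48 49 45
f 49 43 50
f 49 50 45
f 50 43 51
f 50 51 45
f 51 43 52
f 51 52 45
f 52 43 53
f 52 53 45
f 53 43 54
f 53 54 45
f 54 43 44
f 54 44 45



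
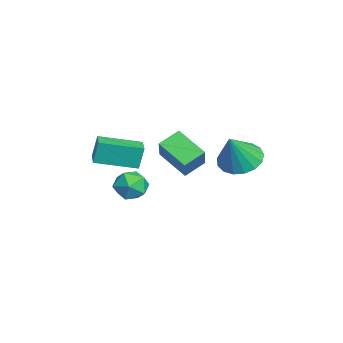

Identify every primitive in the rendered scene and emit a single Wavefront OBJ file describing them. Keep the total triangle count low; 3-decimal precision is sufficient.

v 1.271 2.604 2.2
v 2.097 3.175 1.97
v 2.069 2.076 3.76
v 1.808 3.483 2.223
v 1.395 3.59 2.471
v 0.954 3.472 2.657
v 0.585 3.154 2.738
v 0.374 2.711 2.696
v 0.368 2.243 2.54
v 0.569 1.858 2.307
v 0.93 1.644 2.049
v 1.37 1.65 1.826
v 1.787 1.874 1.689
v 2.086 2.266 1.669
v 2.197 2.735 1.77
v -0.23 0.344 0.415
v -1.216 -0.725 1.256
v -0.748 1.229 0.935
v -1.734 0.16 1.776
v 0.854 0.28 1.604
v -0.132 -0.789 2.445
v 0.336 1.165 2.124
v -0.65 0.096 2.965
v -3.294 -1.89 -1.676
v -2.786 -1.157 -1.43
v -2.194 -2.803 -1.23
v -1.686 -2.07 -0.984
v -2.448 -2.286 -0.506
v -3.128 -1.721 -0.781
v -1.852 -2.239 -1.879
v -2.532 -1.674 -2.154
v -1.894 -1.373 -1.555
v -2.263 -1.402 -0.707
v -2.717 -2.558 -1.953
v -3.086 -2.587 -1.105
v -0.955 -3.657 1.356
v -1.056 -3.41 2.495
v -1.029 -1.705 0.927
v -1.131 -1.458 2.066
v 0.051 -3.602 1.434
v -0.051 -3.355 2.573
v -0.024 -1.65 1.005
v -0.125 -1.403 2.144
f 2 1 4
f 2 4 3
f 4 1 5
f 4 5 3
f 5 1 6
f 5 6 3
f 6 1 7
f 6 7 3
f 7 1 8
f 7 8 3
f 8 1 9
f 8 9 3
f 9 1 10
f 9 10 3
f 10 1 11
f 10 11 3
f 11 1 12
f 11 12 3
f 12 1 13
f 12 13 3
f 13 1 14
f 13 14 3
f 14 1 15
f 14 15 3
f 15 1 2
f 15 2 3
f 17 19 16
f 20 17 16
f 16 19 18
f 18 20 16
f 17 23 19
f 21 17 20
f 21 23 17
f 19 23 18
f 22 20 18
f 18 23 22
f 22 21 20
f 23 21 22
f 24 35 29
f 24 29 25
f 24 25 31
f 24 31 34
f 24 34 35
f 25 29 33
f 29 35 28
f 35 34 26
f 34 31 30
f 31 25 32
f 27 33 28
f 27 28 26
f 27 26 30
f 27 30 32
f 27 32 33
f 28 33 29
f 26 28 35
f 30 26 34
f 32 30 31
f 33 32 25
f 37 39 36
f 40 37 36
f 36 39 38
f 38 40 36
f 37 43 39
f 41 37 40
f 41 43 37
f 39 43 38
f 42 40 38
f 38 43 42
f 42 41 40
f 43 41 42



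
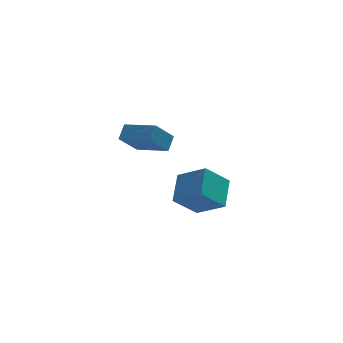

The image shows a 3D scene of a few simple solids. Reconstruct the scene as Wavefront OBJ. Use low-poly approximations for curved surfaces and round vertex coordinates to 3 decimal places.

v -1.105 -3.238 2.552
v -2.197 -3.836 3.866
v -0.675 -2.51 3.24
v -1.767 -3.108 4.554
v 0.407 -4.692 3.146
v -0.685 -5.29 4.46
v 0.837 -3.964 3.834
v -0.255 -4.562 5.148
v 2.639 -1.411 -4.292
v 1.153 -1.779 -2.855
v 3.229 0.299 -3.245
v 1.743 -0.069 -1.807
v 4.057 -2.611 -3.133
v 2.571 -2.979 -1.695
v 4.647 -0.901 -2.085
v 3.161 -1.269 -0.648
f 2 4 1
f 5 2 1
f 1 4 3
f 3 5 1
f 2 8 4
f 6 2 5
f 6 8 2
f 4 8 3
f 7 5 3
f 3 8 7
f 7 6 5
f 8 6 7
f 10 12 9
f 13 10 9
f 9 12 11
f 11 13 9
f 10 16 12
f 14 10 13
f 14 16 10
f 12 16 11
f 15 13 11
f 11 16 15
f 15 14 13
f 16 14 15



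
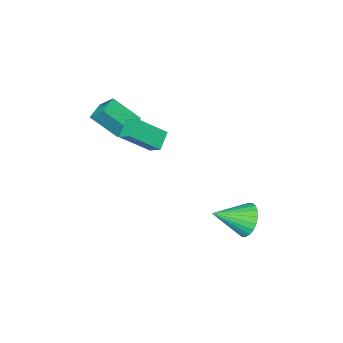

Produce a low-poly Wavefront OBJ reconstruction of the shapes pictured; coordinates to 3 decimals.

v -0.403 0.221 2.019
v -1.123 -0.221 2.554
v -0.47 0.893 2.484
v -1.19 0.451 3.019
v 0.79 -0.411 3.101
v 0.07 -0.853 3.636
v 0.723 0.261 3.566
v 0.003 -0.181 4.101
v -3.331 3.468 -2.112
v -3.081 3.072 -2.915
v -1.849 2.812 -1.328
v -2.922 3.397 -2.944
v -2.825 3.732 -2.846
v -2.805 4.028 -2.637
v -2.865 4.238 -2.347
v -2.996 4.331 -2.022
v -3.178 4.293 -1.71
v -3.383 4.129 -1.46
v -3.58 3.865 -1.309
v -3.739 3.54 -1.28
v -3.836 3.204 -1.378
v -3.856 2.909 -1.587
v -3.796 2.699 -1.877
v -3.665 2.605 -2.202
v -3.484 2.644 -2.514
v -3.278 2.808 -2.764
v -0.849 -2.1 2.098
v -1.023 -1.29 2.952
v -0.03 -1.692 1.879
v -0.205 -0.882 2.733
v -0.055 -3.098 3.207
v -0.23 -2.288 4.061
v 0.763 -2.69 2.988
v 0.589 -1.88 3.842
f 2 4 1
f 5 2 1
f 1 4 3
f 3 5 1
f 2 8 4
f 6 2 5
f 6 8 2
f 4 8 3
f 7 5 3
f 3 8 7
f 7 6 5
f 8 6 7
f 10 9 12
f 10 12 11
f 12 9 13
f 12 13 11
f 13 9 14
f 13 14 11
f 14 9 15
f 14 15 11
f 15 9 16
f 15 16 11
f 16 9 17
f 16 17 11
f 17 9 18
f 17 18 11
f 18 9 19
f 18 19 11
f 19 9 20
f 19 20 11
f 20 9 21
f 20 21 11
f 21 9 22
f 21 22 11
f 22 9 23
f 22 23 11
f 23 9 24
f 23 24 11
f 24 9 25
f 24 25 11
f 25 9 26
f 25 26 11
f 26 9 10
f 26 10 11
f 28 30 27
f 31 28 27
f 27 30 29
f 29 31 27
f 28 34 30
f 32 28 31
f 32 34 28
f 30 34 29
f 33 31 29
f 29 34 33
f 33 32 31
f 34 32 33



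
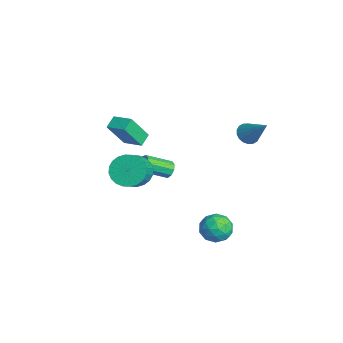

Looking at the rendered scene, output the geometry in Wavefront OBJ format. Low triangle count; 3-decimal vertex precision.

v 2.928 2.744 2.578
v 3.264 2.166 2.531
v 4.132 3.336 3.922
v 3.401 2.34 2.331
v 3.445 2.593 2.18
v 3.387 2.876 2.108
v 3.237 3.134 2.129
v 3.026 3.314 2.239
v 2.796 3.381 2.415
v 2.592 3.322 2.624
v 2.454 3.149 2.824
v 2.41 2.895 2.975
v 2.468 2.612 3.047
v 2.618 2.355 3.026
v 2.829 2.175 2.917
v 3.059 2.108 2.74
v 2.8 -3.155 0.736
v 3.264 -3.521 -0.046
v 4.264 -4.111 0.822
v 3.8 -3.745 1.604
v 3.434 -3.18 -0.011
v 4.434 -3.77 0.857
v 3.508 -2.836 0.138
v 4.508 -3.426 1.006
v 3.474 -2.54 0.378
v 4.474 -3.13 1.246
v 3.337 -2.338 0.672
v 4.337 -2.928 1.541
v 3.119 -2.26 0.976
v 4.119 -2.85 1.845
v 2.852 -2.319 1.244
v 3.852 -2.908 2.112
v 2.577 -2.504 1.434
v 3.577 -3.094 2.303
v 2.336 -2.789 1.518
v 3.336 -3.379 2.386
v 2.166 -3.13 1.483
v 3.166 -3.72 2.351
v 2.092 -3.474 1.334
v 3.092 -4.064 2.202
v 2.126 -3.77 1.094
v 3.126 -4.36 1.962
v 2.263 -3.972 0.799
v 3.263 -4.562 1.668
v 2.481 -4.05 0.495
v 3.481 -4.64 1.364
v 2.748 -3.992 0.228
v 3.748 -4.581 1.096
v 3.023 -3.806 0.037
v 4.023 -4.396 0.906
v -1.691 -2.242 0.458
v -1.431 -3.215 2.046
v -0.763 -1.521 0.748
v -0.503 -2.494 2.335
v -1.177 -2.746 0.065
v -0.917 -3.719 1.652
v -0.249 -2.025 0.354
v 0.011 -2.998 1.942
v 1.916 -1.122 -0.178
v 2.356 -0.978 0.099
v 2.344 -2.353 0.836
v 1.904 -2.498 0.558
v 2.052 -0.877 0.283
v 2.04 -2.252 1.019
v 1.684 -0.891 0.251
v 1.672 -2.266 0.987
v 1.425 -1.013 0.018
v 1.413 -2.388 0.754
v 1.396 -1.187 -0.307
v 1.383 -2.562 0.43
v 1.61 -1.33 -0.571
v 1.598 -2.705 0.165
v 1.967 -1.377 -0.652
v 1.955 -2.752 0.084
v 2.301 -1.304 -0.511
v 2.289 -2.679 0.226
v 2.454 -1.146 -0.214
v 2.442 -2.522 0.522
v 3.026 1.288 -3.438
v 3.919 1.563 -3.289
v 3.521 0.197 -4.391
v 4.414 0.472 -4.242
v 3.926 0.054 -3.548
v 3.62 0.728 -2.959
v 3.82 1.032 -4.721
v 3.514 1.706 -4.132
v 4.41 1.405 -4.082
v 4.475 0.801 -3.357
v 2.965 0.959 -4.323
v 3.03 0.355 -3.598
v 3.429 1.521 -3.28
v 4.011 0.239 -4.4
v 3.724 -0.007 -3.992
v 4.249 0.155 -3.904
v 3.253 1.031 -3.086
v 3.778 1.193 -2.998
v 3.782 0.305 -3.15
v 3.662 0.567 -4.682
v 4.187 0.729 -4.594
v 3.191 1.605 -3.776
v 3.716 1.767 -3.688
v 3.658 1.455 -4.53
v 4.242 1.59 -3.659
v 4.534 0.949 -4.219
v 4.184 1.278 -4.501
v 4.005 1.674 -4.154
v 4.281 1.235 -3.232
v 4.572 0.594 -3.792
v 4.285 0.348 -3.384
v 4.105 0.744 -3.038
v 4.569 1.142 -3.698
v 2.868 1.166 -3.888
v 3.159 0.525 -4.448
v 3.335 1.016 -4.642
v 3.155 1.412 -4.296
v 2.906 0.811 -3.461
v 3.198 0.17 -4.021
v 3.435 0.086 -3.526
v 3.256 0.482 -3.179
v 2.871 0.618 -3.982
f 2 1 4
f 2 4 3
f 4 1 5
f 4 5 3
f 5 1 6
f 5 6 3
f 6 1 7
f 6 7 3
f 7 1 8
f 7 8 3
f 8 1 9
f 8 9 3
f 9 1 10
f 9 10 3
f 10 1 11
f 10 11 3
f 11 1 12
f 11 12 3
f 12 1 13
f 12 13 3
f 13 1 14
f 13 14 3
f 14 1 15
f 14 15 3
f 15 1 16
f 15 16 3
f 16 1 2
f 16 2 3
f 18 17 21
f 18 21 19
f 19 21 22
f 19 22 20
f 21 17 23
f 21 23 22
f 22 23 24
f 22 24 20
f 23 17 25
f 23 25 24
f 24 25 26
f 24 26 20
f 25 17 27
f 25 27 26
f 26 27 28
f 26 28 20
f 27 17 29
f 27 29 28
f 28 29 30
f 28 30 20
f 29 17 31
f 29 31 30
f 30 31 32
f 30 32 20
f 31 17 33
f 31 33 32
f 32 33 34
f 32 34 20
f 33 17 35
f 33 35 34
f 34 35 36
f 34 36 20
f 35 17 37
f 35 37 36
f 36 37 38
f 36 38 20
f 37 17 39
f 37 39 38
f 38 39 40
f 38 40 20
f 39 17 41
f 39 41 40
f 40 41 42
f 40 42 20
f 41 17 43
f 41 43 42
f 42 43 44
f 42 44 20
f 43 17 45
f 43 45 44
f 44 45 46
f 44 46 20
f 45 17 47
f 45 47 46
f 46 47 48
f 46 48 20
f 47 17 49
f 47 49 48
f 48 49 50
f 48 50 20
f 49 17 18
f 49 18 50
f 50 18 19
f 50 19 20
f 52 54 51
f 55 52 51
f 51 54 53
f 53 55 51
f 52 58 54
f 56 52 55
f 56 58 52
f 54 58 53
f 57 55 53
f 53 58 57
f 57 56 55
f 58 56 57
f 60 59 63
f 60 63 61
f 61 63 64
f 61 64 62
f 63 59 65
f 63 65 64
f 64 65 66
f 64 66 62
f 65 59 67
f 65 67 66
f 66 67 68
f 66 68 62
f 67 59 69
f 67 69 68
f 68 69 70
f 68 70 62
f 69 59 71
f 69 71 70
f 70 71 72
f 70 72 62
f 71 59 73
f 71 73 72
f 72 73 74
f 72 74 62
f 73 59 75
f 73 75 74
f 74 75 76
f 74 76 62
f 75 59 77
f 75 77 76
f 76 77 78
f 76 78 62
f 77 59 60
f 77 60 78
f 78 60 61
f 78 61 62
f 79 116 95
f 116 90 119
f 95 119 84
f 116 119 95
f 79 95 91
f 95 84 96
f 91 96 80
f 95 96 91
f 79 91 100
f 91 80 101
f 100 101 86
f 91 101 100
f 79 100 112
f 100 86 115
f 112 115 89
f 100 115 112
f 79 112 116
f 112 89 120
f 116 120 90
f 112 120 116
f 80 96 107
f 96 84 110
f 107 110 88
f 96 110 107
f 84 119 97
f 119 90 118
f 97 118 83
f 119 118 97
f 90 120 117
f 120 89 113
f 117 113 81
f 120 113 117
f 89 115 114
f 115 86 102
f 114 102 85
f 115 102 114
f 86 101 106
f 101 80 103
f 106 103 87
f 101 103 106
f 82 108 94
f 108 88 109
f 94 109 83
f 108 109 94
f 82 94 92
f 94 83 93
f 92 93 81
f 94 93 92
f 82 92 99
f 92 81 98
f 99 98 85
f 92 98 99
f 82 99 104
f 99 85 105
f 104 105 87
f 99 105 104
f 82 104 108
f 104 87 111
f 108 111 88
f 104 111 108
f 83 109 97
f 109 88 110
f 97 110 84
f 109 110 97
f 81 93 117
f 93 83 118
f 117 118 90
f 93 118 117
f 85 98 114
f 98 81 113
f 114 113 89
f 98 113 114
f 87 105 106
f 105 85 102
f 106 102 86
f 105 102 106
f 88 111 107
f 111 87 103
f 107 103 80
f 111 103 107



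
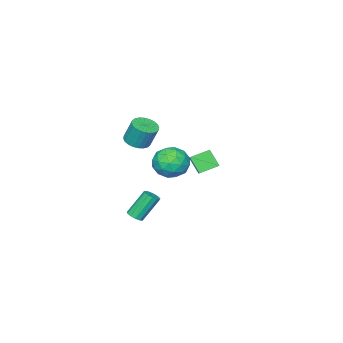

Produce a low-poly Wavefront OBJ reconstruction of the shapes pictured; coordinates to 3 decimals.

v 3.966 0.484 -2.274
v 4.32 0.822 -2.172
v 3.488 1.274 -0.784
v 3.134 0.936 -0.886
v 4.128 0.954 -2.33
v 3.296 1.406 -0.942
v 3.884 0.937 -2.47
v 3.052 1.388 -1.082
v 3.666 0.776 -2.548
v 2.835 1.227 -1.16
v 3.544 0.522 -2.539
v 2.712 0.974 -1.151
v 3.555 0.257 -2.446
v 2.723 0.708 -1.058
v 3.697 0.063 -2.298
v 2.865 0.515 -0.91
v 3.924 0.004 -2.143
v 3.092 0.455 -0.755
v 4.165 0.096 -2.029
v 3.333 0.548 -0.641
v 4.342 0.312 -1.993
v 3.51 0.764 -0.605
v 4.4 0.583 -2.046
v 3.568 1.034 -0.658
v -0.587 -3.634 0.165
v 0.198 -3.547 0.192
v 0.091 -2.999 1.541
v -0.693 -3.086 1.515
v 0.112 -3.276 0.075
v 0.005 -2.728 1.424
v -0.081 -3.059 -0.028
v -0.188 -2.511 1.321
v -0.351 -2.929 -0.102
v -0.458 -2.381 1.247
v -0.657 -2.907 -0.135
v -0.763 -2.359 1.214
v -0.952 -2.995 -0.123
v -1.058 -2.447 1.226
v -1.191 -3.181 -0.066
v -1.298 -2.633 1.283
v -1.338 -3.436 0.026
v -1.445 -2.888 1.375
v -1.371 -3.721 0.139
v -1.478 -3.173 1.488
v -1.285 -3.992 0.256
v -1.392 -3.444 1.605
v -1.092 -4.209 0.359
v -1.199 -3.661 1.708
v -0.822 -4.339 0.433
v -0.929 -3.791 1.782
v -0.517 -4.361 0.466
v -0.623 -3.813 1.815
v -0.222 -4.273 0.454
v -0.328 -3.725 1.803
v 0.018 -4.087 0.397
v -0.089 -3.539 1.746
v 0.165 -3.832 0.305
v 0.058 -3.284 1.654
v 1.131 3.711 1.492
v 1.09 3.016 2.382
v 1.645 4.224 1.915
v 1.604 3.529 2.805
v 2.016 3.151 1.095
v 1.975 2.456 1.985
v 2.53 3.664 1.518
v 2.489 2.969 2.408
v -3.11 -2.985 -1.904
v -2.371 -3.36 -2.726
v -4.489 -4.02 -2.674
v -3.75 -4.395 -3.496
v -3.615 -4.739 -2.388
v -2.763 -4.099 -1.913
v -4.097 -3.281 -3.487
v -3.245 -2.641 -3.012
v -2.981 -3.542 -3.704
v -2.683 -4.444 -3.025
v -4.177 -2.936 -2.375
v -3.879 -3.838 -1.696
v -2.619 -3.082 -2.248
v -4.241 -4.298 -3.152
v -4.162 -4.501 -2.502
v -3.727 -4.721 -2.985
v -2.85 -3.516 -1.77
v -2.415 -3.737 -2.253
v -3.147 -4.547 -2.054
v -4.445 -3.643 -3.147
v -4.01 -3.864 -3.63
v -3.133 -2.659 -2.415
v -2.698 -2.879 -2.898
v -3.713 -2.833 -3.346
v -2.543 -3.409 -3.306
v -3.354 -4.018 -3.758
v -3.558 -3.363 -3.753
v -3.057 -2.987 -3.473
v -2.368 -3.939 -2.907
v -3.179 -4.547 -3.359
v -3.1 -4.75 -2.708
v -2.599 -4.374 -2.429
v -2.727 -4.046 -3.481
v -3.681 -2.833 -2.041
v -4.492 -3.441 -2.493
v -4.261 -3.006 -2.971
v -3.76 -2.63 -2.692
v -3.506 -3.362 -1.642
v -4.317 -3.971 -2.094
v -3.803 -4.393 -1.927
v -3.302 -4.017 -1.647
v -4.133 -3.334 -1.919
f 2 1 5
f 2 5 3
f 3 5 6
f 3 6 4
f 5 1 7
f 5 7 6
f 6 7 8
f 6 8 4
f 7 1 9
f 7 9 8
f 8 9 10
f 8 10 4
f 9 1 11
f 9 11 10
f 10 11 12
f 10 12 4
f 11 1 13
f 11 13 12
f 12 13 14
f 12 14 4
f 13 1 15
f 13 15 14
f 14 15 16
f 14 16 4
f 15 1 17
f 15 17 16
f 16 17 18
f 16 18 4
f 17 1 19
f 17 19 18
f 18 19 20
f 18 20 4
f 19 1 21
f 19 21 20
f 20 21 22
f 20 22 4
f 21 1 23
f 21 23 22
f 22 23 24
f 22 24 4
f 23 1 2
f 23 2 24
f 24 2 3
f 24 3 4
f 26 25 29
f 26 29 27
f 27 29 30
f 27 30 28
f 29 25 31
f 29 31 30
f 30 31 32
f 30 32 28
f 31 25 33
f 31 33 32
f 32 33 34
f 32 34 28
f 33 25 35
f 33 35 34
f 34 35 36
f 34 36 28
f 35 25 37
f 35 37 36
f 36 37 38
f 36 38 28
f 37 25 39
f 37 39 38
f 38 39 40
f 38 40 28
f 39 25 41
f 39 41 40
f 40 41 42
f 40 42 28
f 41 25 43
f 41 43 42
f 42 43 44
f 42 44 28
f 43 25 45
f 43 45 44
f 44 45 46
f 44 46 28
f 45 25 47
f 45 47 46
f 46 47 48
f 46 48 28
f 47 25 49
f 47 49 48
f 48 49 50
f 48 50 28
f 49 25 51
f 49 51 50
f 50 51 52
f 50 52 28
f 51 25 53
f 51 53 52
f 52 53 54
f 52 54 28
f 53 25 55
f 53 55 54
f 54 55 56
f 54 56 28
f 55 25 57
f 55 57 56
f 56 57 58
f 56 58 28
f 57 25 26
f 57 26 58
f 58 26 27
f 58 27 28
f 60 62 59
f 63 60 59
f 59 62 61
f 61 63 59
f 60 66 62
f 64 60 63
f 64 66 60
f 62 66 61
f 65 63 61
f 61 66 65
f 65 64 63
f 66 64 65
f 67 104 83
f 104 78 107
f 83 107 72
f 104 107 83
f 67 83 79
f 83 72 84
f 79 84 68
f 83 84 79
f 67 79 88
f 79 68 89
f 88 89 74
f 79 89 88
f 67 88 100
f 88 74 103
f 100 103 77
f 88 103 100
f 67 100 104
f 100 77 108
f 104 108 78
f 100 108 104
f 68 84 95
f 84 72 98
f 95 98 76
f 84 98 95
f 72 107 85
f 107 78 106
f 85 106 71
f 107 106 85
f 78 108 105
f 108 77 101
f 105 101 69
f 108 101 105
f 77 103 102
f 103 74 90
f 102 90 73
f 103 90 102
f 74 89 94
f 89 68 91
f 94 91 75
f 89 91 94
f 70 96 82
f 96 76 97
f 82 97 71
f 96 97 82
f 70 82 80
f 82 71 81
f 80 81 69
f 82 81 80
f 70 80 87
f 80 69 86
f 87 86 73
f 80 86 87
f 70 87 92
f 87 73 93
f 92 93 75
f 87 93 92
f 70 92 96
f 92 75 99
f 96 99 76
f 92 99 96
f 71 97 85
f 97 76 98
f 85 98 72
f 97 98 85
f 69 81 105
f 81 71 106
f 105 106 78
f 81 106 105
f 73 86 102
f 86 69 101
f 102 101 77
f 86 101 102
f 75 93 94
f 93 73 90
f 94 90 74
f 93 90 94
f 76 99 95
f 99 75 91
f 95 91 68
f 99 91 95



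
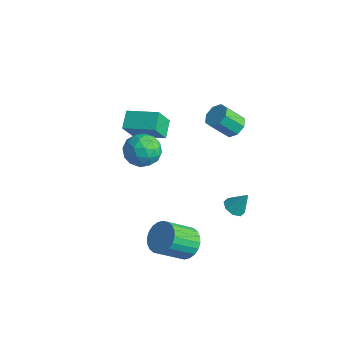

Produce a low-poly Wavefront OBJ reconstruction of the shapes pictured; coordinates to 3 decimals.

v 2.705 1.626 -2.651
v 3.142 1.058 -2.586
v 3.235 2.174 -1.429
v 3.372 1.47 -2.871
v 3.211 1.973 -3.027
v 2.753 2.273 -2.962
v 2.267 2.194 -2.715
v 2.037 1.782 -2.43
v 2.198 1.278 -2.275
v 2.656 0.979 -2.339
v -5.105 1.319 0.133
v -5.048 0.434 1.584
v -3.341 2.256 0.637
v -3.285 1.371 2.087
v -4.455 0.409 -0.447
v -4.399 -0.476 1.003
v -2.692 1.346 0.056
v -2.635 0.461 1.507
v -0.007 4.205 1.235
v 0.704 4.292 1.654
v 0.098 3.401 2.865
v -0.613 3.315 2.445
v 0.287 4.753 1.785
v -0.319 3.863 2.995
v -0.302 4.893 1.593
v -0.908 4.003 2.803
v -0.718 4.631 1.192
v -1.324 3.74 2.402
v -0.718 4.119 0.815
v -1.324 3.228 2.026
v -0.301 3.657 0.685
v -0.907 2.767 1.895
v 0.288 3.517 0.877
v -0.318 2.627 2.087
v 0.704 3.78 1.278
v 0.098 2.889 2.488
v 3.031 -2.4 -2.755
v 4.033 -2.713 -2.739
v 3.551 -4.192 -1.389
v 2.549 -3.88 -1.405
v 4.031 -2.436 -2.437
v 3.549 -3.915 -1.087
v 3.877 -2.154 -2.183
v 3.394 -3.633 -0.833
v 3.593 -1.909 -2.016
v 3.111 -3.389 -0.666
v 3.224 -1.74 -1.962
v 2.742 -3.219 -0.612
v 2.826 -1.67 -2.029
v 2.344 -3.15 -0.678
v 2.459 -1.712 -2.206
v 1.977 -3.192 -0.855
v 2.179 -1.859 -2.466
v 1.697 -3.338 -1.116
v 2.029 -2.088 -2.771
v 1.547 -3.567 -1.421
v 2.031 -2.365 -3.073
v 1.549 -3.844 -1.723
v 2.186 -2.647 -3.327
v 1.703 -4.126 -1.977
v 2.469 -2.891 -3.494
v 1.987 -4.371 -2.144
v 2.838 -3.061 -3.548
v 2.356 -4.54 -2.198
v 3.236 -3.13 -3.482
v 2.754 -4.61 -2.131
v 3.603 -3.088 -3.305
v 3.121 -4.568 -1.954
v 3.883 -2.942 -3.044
v 3.401 -4.421 -1.694
v -2.179 -0.886 2.154
v -1.048 -0.607 2.235
v -1.712 -2.693 1.865
v -0.581 -2.414 1.946
v -1.264 -2.365 2.891
v -1.553 -1.248 3.07
v -1.207 -2.052 1.03
v -1.496 -0.935 1.209
v -0.448 -1.328 1.541
v -0.483 -1.521 2.691
v -2.277 -1.779 1.409
v -2.312 -1.972 2.559
v -1.654 -0.588 2.22
v -1.106 -2.712 1.88
v -1.507 -2.683 2.436
v -0.843 -2.519 2.484
v -1.951 -0.965 2.711
v -1.287 -0.801 2.758
v -1.414 -1.834 3.144
v -1.473 -2.499 1.342
v -0.809 -2.335 1.389
v -1.917 -0.781 1.616
v -1.253 -0.617 1.664
v -1.346 -1.466 0.956
v -0.637 -0.848 1.86
v -0.363 -1.91 1.69
v -0.73 -1.697 1.151
v -0.9 -1.041 1.256
v -0.658 -0.961 2.536
v -0.383 -2.023 2.366
v -0.785 -1.994 2.922
v -0.955 -1.338 3.027
v -0.305 -1.385 2.128
v -2.377 -1.277 1.734
v -2.102 -2.339 1.564
v -1.805 -1.962 1.073
v -1.975 -1.306 1.178
v -2.397 -1.39 2.41
v -2.123 -2.452 2.24
v -1.86 -2.259 2.844
v -2.03 -1.603 2.949
v -2.455 -1.915 1.972
f 2 1 4
f 2 4 3
f 4 1 5
f 4 5 3
f 5 1 6
f 5 6 3
f 6 1 7
f 6 7 3
f 7 1 8
f 7 8 3
f 8 1 9
f 8 9 3
f 9 1 10
f 9 10 3
f 10 1 2
f 10 2 3
f 12 14 11
f 15 12 11
f 11 14 13
f 13 15 11
f 12 18 14
f 16 12 15
f 16 18 12
f 14 18 13
f 17 15 13
f 13 18 17
f 17 16 15
f 18 16 17
f 20 19 23
f 20 23 21
f 21 23 24
f 21 24 22
f 23 19 25
f 23 25 24
f 24 25 26
f 24 26 22
f 25 19 27
f 25 27 26
f 26 27 28
f 26 28 22
f 27 19 29
f 27 29 28
f 28 29 30
f 28 30 22
f 29 19 31
f 29 31 30
f 30 31 32
f 30 32 22
f 31 19 33
f 31 33 32
f 32 33 34
f 32 34 22
f 33 19 35
f 33 35 34
f 34 35 36
f 34 36 22
f 35 19 20
f 35 20 36
f 36 20 21
f 36 21 22
f 38 37 41
f 38 41 39
f 39 41 42
f 39 42 40
f 41 37 43
f 41 43 42
f 42 43 44
f 42 44 40
f 43 37 45
f 43 45 44
f 44 45 46
f 44 46 40
f 45 37 47
f 45 47 46
f 46 47 48
f 46 48 40
f 47 37 49
f 47 49 48
f 48 49 50
f 48 50 40
f 49 37 51
f 49 51 50
f 50 51 52
f 50 52 40
f 51 37 53
f 51 53 52
f 52 53 54
f 52 54 40
f 53 37 55
f 53 55 54
f 54 55 56
f 54 56 40
f 55 37 57
f 55 57 56
f 56 57 58
f 56 58 40
f 57 37 59
f 57 59 58
f 58 59 60
f 58 60 40
f 59 37 61
f 59 61 60
f 60 61 62
f 60 62 40
f 61 37 63
f 61 63 62
f 62 63 64
f 62 64 40
f 63 37 65
f 63 65 64
f 64 65 66
f 64 66 40
f 65 37 67
f 65 67 66
f 66 67 68
f 66 68 40
f 67 37 69
f 67 69 68
f 68 69 70
f 68 70 40
f 69 37 38
f 69 38 70
f 70 38 39
f 70 39 40
f 71 108 87
f 108 82 111
f 87 111 76
f 108 111 87
f 71 87 83
f 87 76 88
f 83 88 72
f 87 88 83
f 71 83 92
f 83 72 93
f 92 93 78
f 83 93 92
f 71 92 104
f 92 78 107
f 104 107 81
f 92 107 104
f 71 104 108
f 104 81 112
f 108 112 82
f 104 112 108
f 72 88 99
f 88 76 102
f 99 102 80
f 88 102 99
f 76 111 89
f 111 82 110
f 89 110 75
f 111 110 89
f 82 112 109
f 112 81 105
f 109 105 73
f 112 105 109
f 81 107 106
f 107 78 94
f 106 94 77
f 107 94 106
f 78 93 98
f 93 72 95
f 98 95 79
f 93 95 98
f 74 100 86
f 100 80 101
f 86 101 75
f 100 101 86
f 74 86 84
f 86 75 85
f 84 85 73
f 86 85 84
f 74 84 91
f 84 73 90
f 91 90 77
f 84 90 91
f 74 91 96
f 91 77 97
f 96 97 79
f 91 97 96
f 74 96 100
f 96 79 103
f 100 103 80
f 96 103 100
f 75 101 89
f 101 80 102
f 89 102 76
f 101 102 89
f 73 85 109
f 85 75 110
f 109 110 82
f 85 110 109
f 77 90 106
f 90 73 105
f 106 105 81
f 90 105 106
f 79 97 98
f 97 77 94
f 98 94 78
f 97 94 98
f 80 103 99
f 103 79 95
f 99 95 72
f 103 95 99

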